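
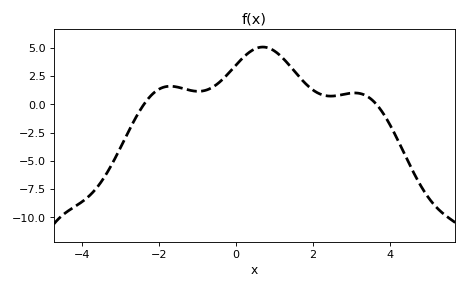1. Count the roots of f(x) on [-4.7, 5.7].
2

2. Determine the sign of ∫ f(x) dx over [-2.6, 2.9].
positive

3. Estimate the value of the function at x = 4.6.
-5.8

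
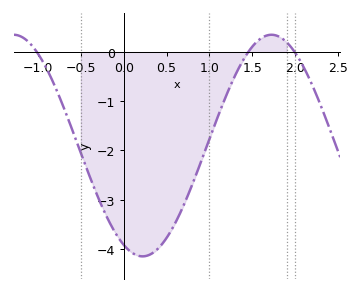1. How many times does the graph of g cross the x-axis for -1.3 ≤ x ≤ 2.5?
3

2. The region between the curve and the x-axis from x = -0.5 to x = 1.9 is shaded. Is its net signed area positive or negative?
negative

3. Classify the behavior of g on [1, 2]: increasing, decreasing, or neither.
neither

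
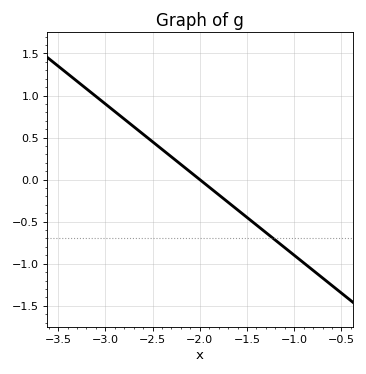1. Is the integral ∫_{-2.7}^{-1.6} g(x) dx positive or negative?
positive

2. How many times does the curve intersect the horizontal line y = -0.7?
1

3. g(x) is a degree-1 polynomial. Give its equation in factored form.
y = -0.9(x + 2)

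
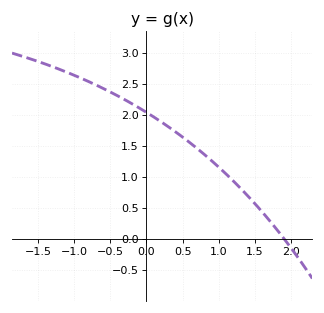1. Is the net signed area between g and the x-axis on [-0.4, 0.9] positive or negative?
positive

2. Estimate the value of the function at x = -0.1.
2.1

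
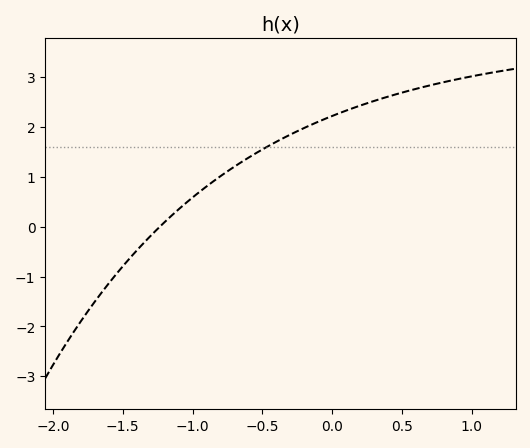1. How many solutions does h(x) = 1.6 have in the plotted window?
1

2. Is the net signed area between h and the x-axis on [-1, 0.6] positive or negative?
positive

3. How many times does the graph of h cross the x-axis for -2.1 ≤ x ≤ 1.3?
1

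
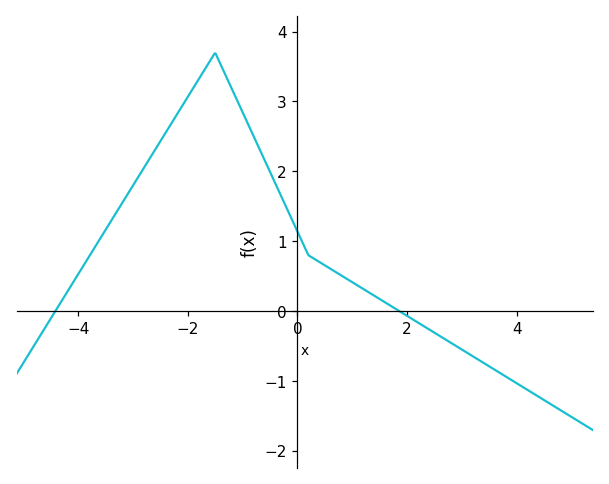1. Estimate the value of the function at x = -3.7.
0.9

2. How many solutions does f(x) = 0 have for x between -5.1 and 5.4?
2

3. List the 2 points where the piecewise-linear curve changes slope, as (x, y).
(-1.5, 3.7); (0.2, 0.8)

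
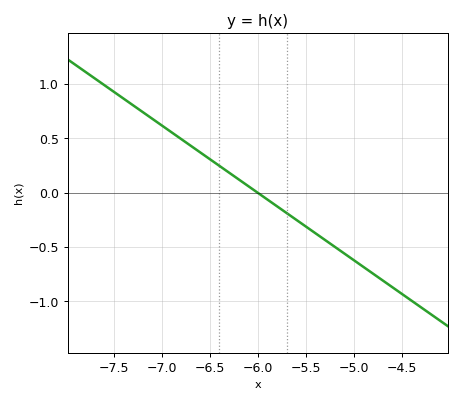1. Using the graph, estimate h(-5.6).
-0.248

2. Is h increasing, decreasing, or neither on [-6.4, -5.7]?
decreasing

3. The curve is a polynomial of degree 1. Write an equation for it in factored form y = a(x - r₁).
y = -0.62(x + 6)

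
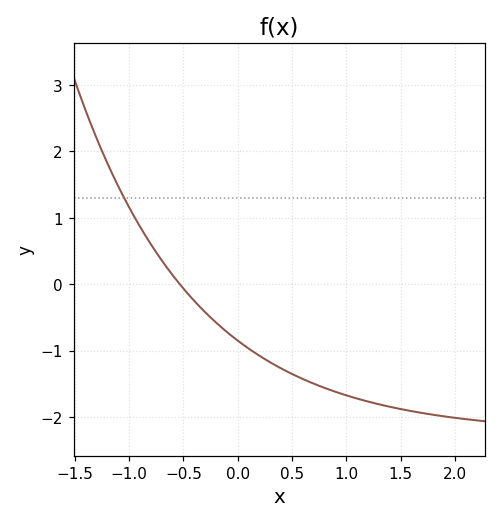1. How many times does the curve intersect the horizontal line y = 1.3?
1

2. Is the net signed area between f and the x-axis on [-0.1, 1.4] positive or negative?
negative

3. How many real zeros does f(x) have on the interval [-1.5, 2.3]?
1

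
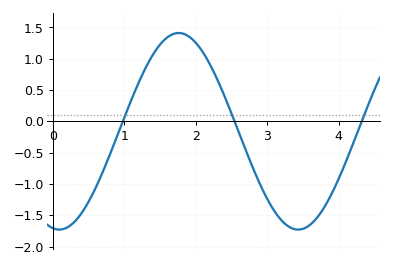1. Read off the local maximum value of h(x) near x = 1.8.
1.41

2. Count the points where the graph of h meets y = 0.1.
3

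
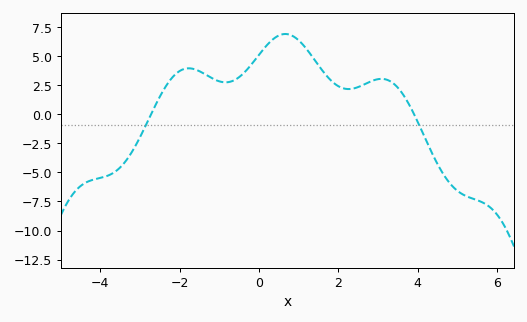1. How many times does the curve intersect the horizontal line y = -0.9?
2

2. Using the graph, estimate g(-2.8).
-0.594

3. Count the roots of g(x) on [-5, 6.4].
2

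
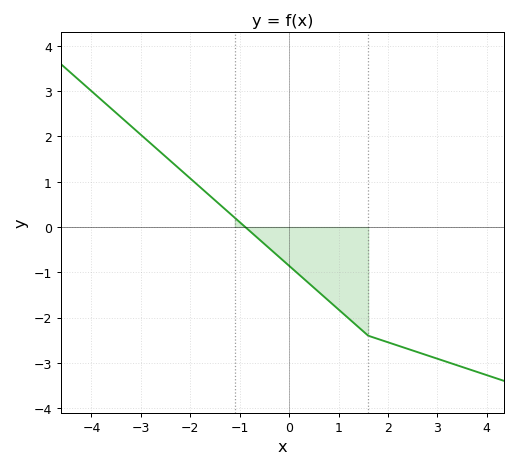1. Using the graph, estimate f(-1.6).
0.684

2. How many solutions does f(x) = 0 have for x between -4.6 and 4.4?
1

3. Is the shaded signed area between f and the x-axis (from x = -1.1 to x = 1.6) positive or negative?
negative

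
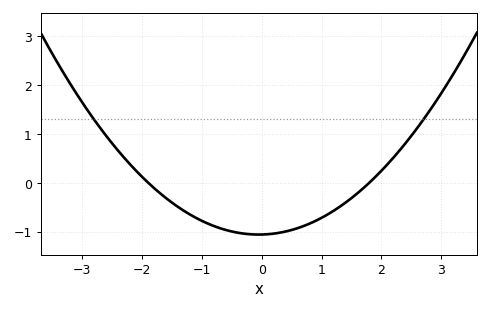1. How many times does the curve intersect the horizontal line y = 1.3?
2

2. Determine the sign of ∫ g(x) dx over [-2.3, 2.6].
negative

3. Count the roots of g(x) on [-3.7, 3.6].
2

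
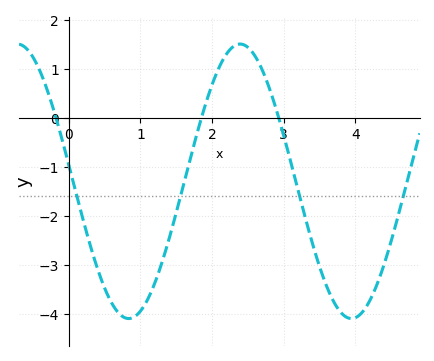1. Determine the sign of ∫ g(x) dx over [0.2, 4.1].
negative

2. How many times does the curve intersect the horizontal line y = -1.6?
4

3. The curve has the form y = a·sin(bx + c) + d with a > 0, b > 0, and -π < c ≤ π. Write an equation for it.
y = 2.8sin(2x + 3) - 1.29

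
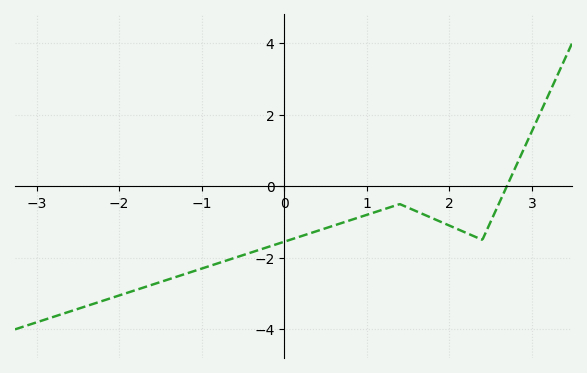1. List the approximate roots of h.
2.7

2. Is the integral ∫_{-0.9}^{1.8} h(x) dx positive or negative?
negative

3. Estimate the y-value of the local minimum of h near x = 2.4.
-1.5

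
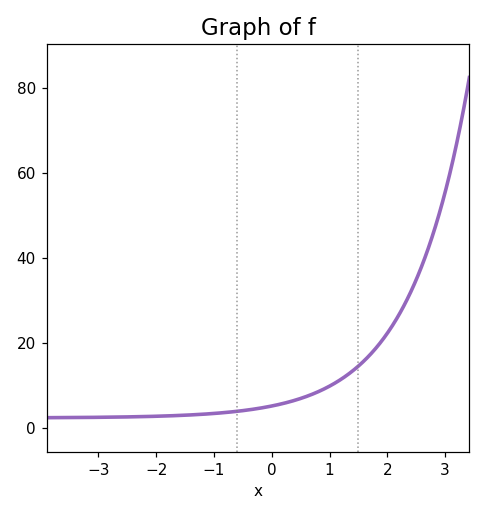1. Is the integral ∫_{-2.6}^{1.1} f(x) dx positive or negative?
positive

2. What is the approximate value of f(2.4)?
32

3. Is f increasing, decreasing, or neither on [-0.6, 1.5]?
increasing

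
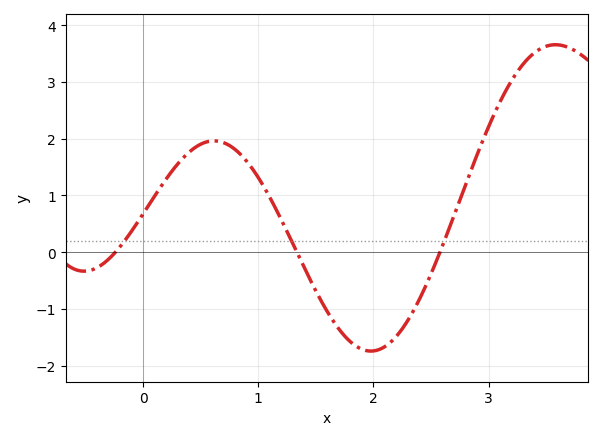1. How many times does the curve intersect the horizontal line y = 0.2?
3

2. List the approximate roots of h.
-0.2, 1.3, 2.6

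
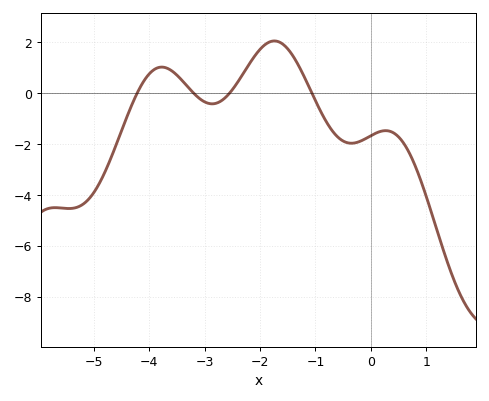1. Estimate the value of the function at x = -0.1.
-1.79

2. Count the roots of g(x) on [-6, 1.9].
4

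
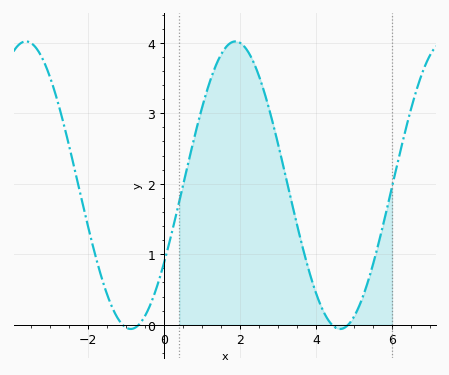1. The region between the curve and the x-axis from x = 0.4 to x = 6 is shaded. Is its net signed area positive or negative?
positive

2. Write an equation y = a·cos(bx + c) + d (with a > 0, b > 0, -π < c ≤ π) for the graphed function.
y = 2.04cos(1.1x - 2.1) + 1.98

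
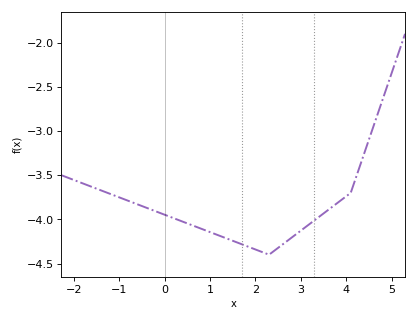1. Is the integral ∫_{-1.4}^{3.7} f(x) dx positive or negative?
negative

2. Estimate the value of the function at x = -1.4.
-3.67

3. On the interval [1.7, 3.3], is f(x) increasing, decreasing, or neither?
neither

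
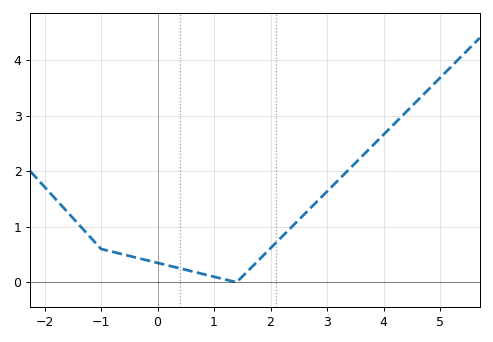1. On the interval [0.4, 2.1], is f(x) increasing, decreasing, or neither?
neither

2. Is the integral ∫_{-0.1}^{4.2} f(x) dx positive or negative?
positive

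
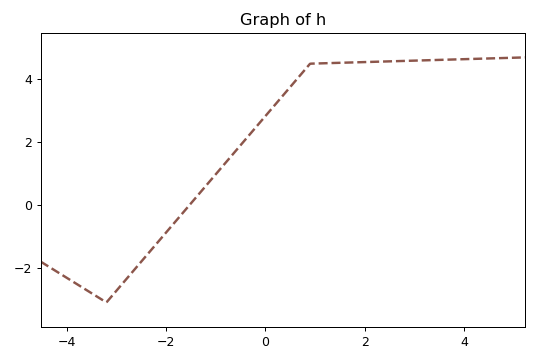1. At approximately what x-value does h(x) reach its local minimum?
-3.2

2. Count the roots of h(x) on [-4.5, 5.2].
1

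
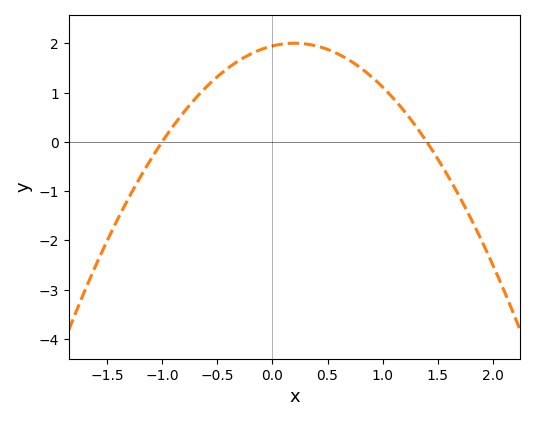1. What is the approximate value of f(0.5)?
1.9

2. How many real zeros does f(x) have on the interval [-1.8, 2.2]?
2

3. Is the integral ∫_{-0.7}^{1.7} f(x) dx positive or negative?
positive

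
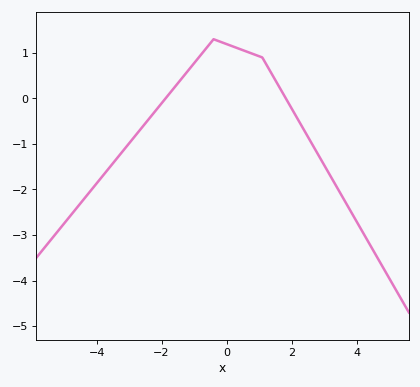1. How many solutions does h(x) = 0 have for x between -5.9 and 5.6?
2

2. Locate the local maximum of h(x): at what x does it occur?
-0.398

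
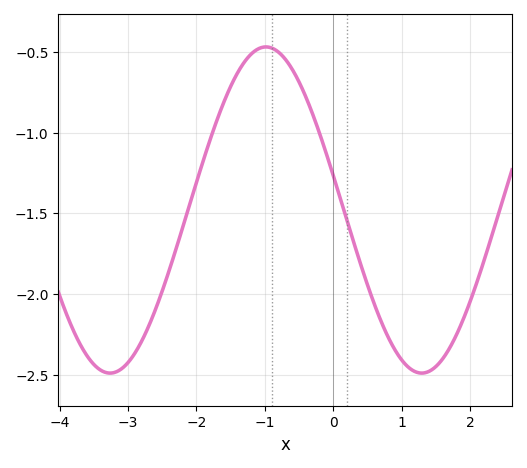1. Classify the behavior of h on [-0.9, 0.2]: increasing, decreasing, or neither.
decreasing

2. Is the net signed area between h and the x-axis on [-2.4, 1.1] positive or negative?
negative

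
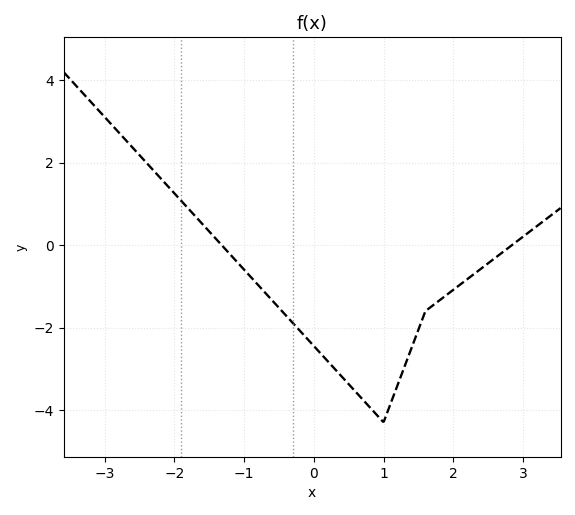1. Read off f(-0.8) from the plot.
-0.964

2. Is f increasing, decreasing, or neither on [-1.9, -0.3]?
decreasing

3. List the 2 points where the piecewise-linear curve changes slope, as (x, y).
(1, -4.3); (1.6, -1.6)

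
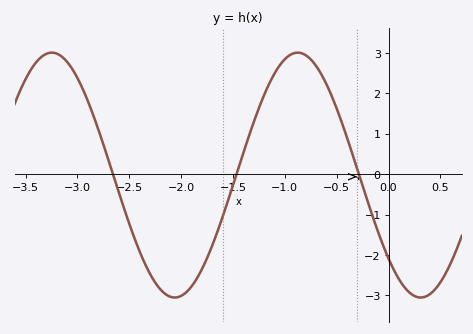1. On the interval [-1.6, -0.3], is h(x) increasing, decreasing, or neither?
neither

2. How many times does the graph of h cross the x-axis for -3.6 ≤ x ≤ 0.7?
3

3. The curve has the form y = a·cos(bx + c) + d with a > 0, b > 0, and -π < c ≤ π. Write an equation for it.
y = 3.03cos(2.65x + 2.32) - 0.02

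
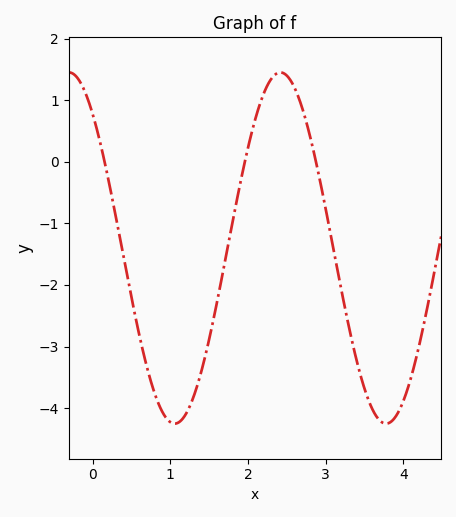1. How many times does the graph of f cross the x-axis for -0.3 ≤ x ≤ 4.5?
3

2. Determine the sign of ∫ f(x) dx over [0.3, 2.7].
negative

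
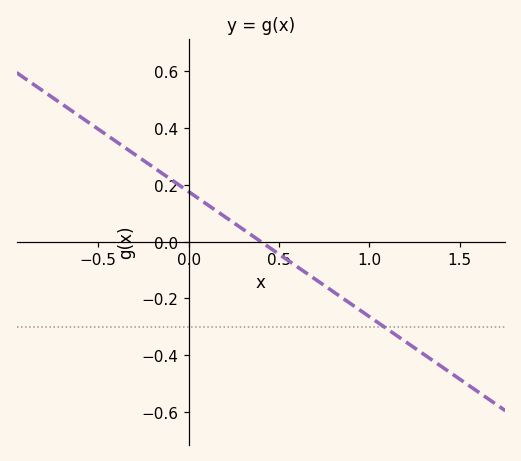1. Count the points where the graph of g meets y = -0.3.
1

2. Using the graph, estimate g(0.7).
-0.132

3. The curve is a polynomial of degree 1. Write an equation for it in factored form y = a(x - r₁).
y = -0.44(x - 0.4)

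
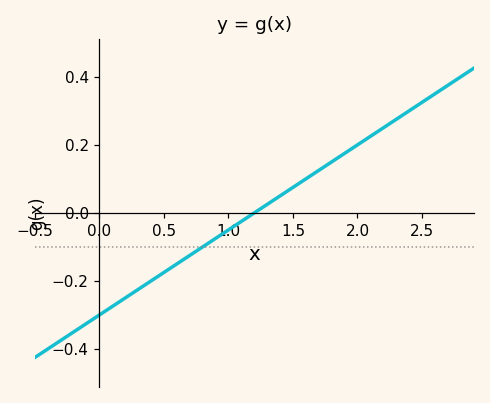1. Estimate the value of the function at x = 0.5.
-0.18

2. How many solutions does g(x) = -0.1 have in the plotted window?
1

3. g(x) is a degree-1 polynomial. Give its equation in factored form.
y = 0.25(x - 1.2)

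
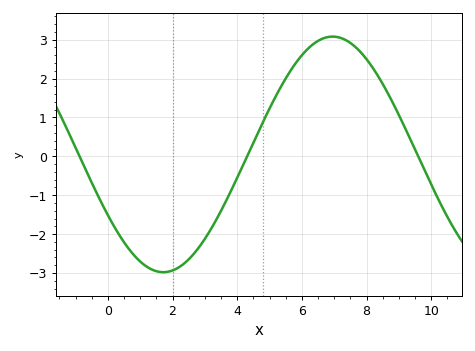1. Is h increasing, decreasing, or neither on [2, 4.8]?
increasing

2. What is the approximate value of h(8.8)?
1.4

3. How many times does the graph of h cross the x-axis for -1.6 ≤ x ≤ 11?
3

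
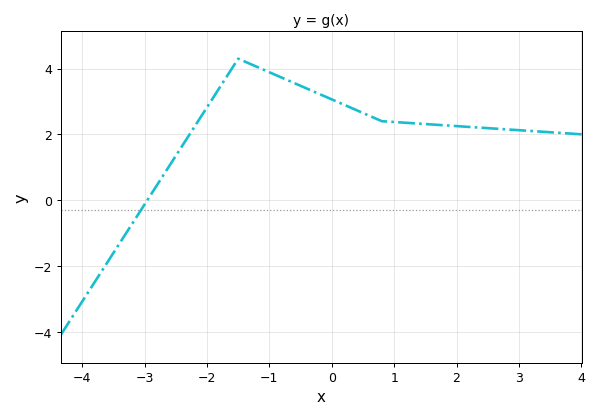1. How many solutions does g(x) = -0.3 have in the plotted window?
1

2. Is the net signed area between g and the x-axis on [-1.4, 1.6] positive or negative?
positive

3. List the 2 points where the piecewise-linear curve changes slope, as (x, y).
(-1.5, 4.3); (0.8, 2.4)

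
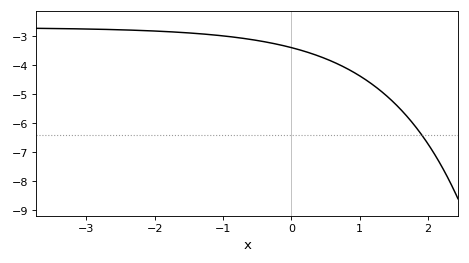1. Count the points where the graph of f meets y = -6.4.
1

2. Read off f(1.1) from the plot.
-4.5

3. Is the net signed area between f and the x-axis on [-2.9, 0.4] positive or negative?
negative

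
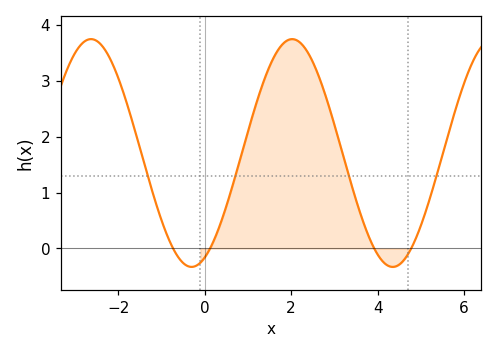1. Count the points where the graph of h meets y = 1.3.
4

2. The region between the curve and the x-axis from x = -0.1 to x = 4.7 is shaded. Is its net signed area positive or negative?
positive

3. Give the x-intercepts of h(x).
-0.732, 0.123, 3.92, 4.78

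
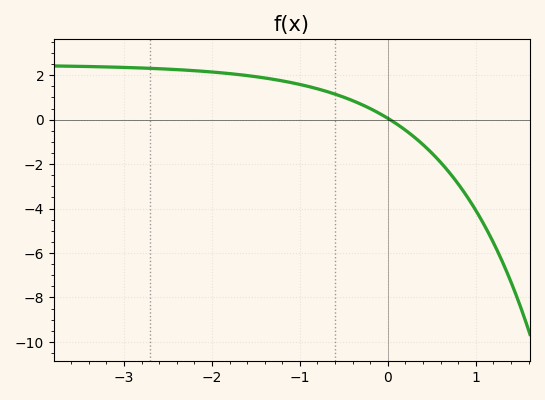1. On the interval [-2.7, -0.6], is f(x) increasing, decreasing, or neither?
decreasing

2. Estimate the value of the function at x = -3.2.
2.37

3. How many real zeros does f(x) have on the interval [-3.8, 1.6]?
1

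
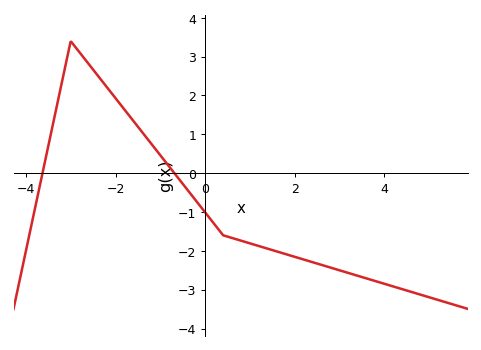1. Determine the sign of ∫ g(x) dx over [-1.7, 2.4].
negative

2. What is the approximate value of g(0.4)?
-1.6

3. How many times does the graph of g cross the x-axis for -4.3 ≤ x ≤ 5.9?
2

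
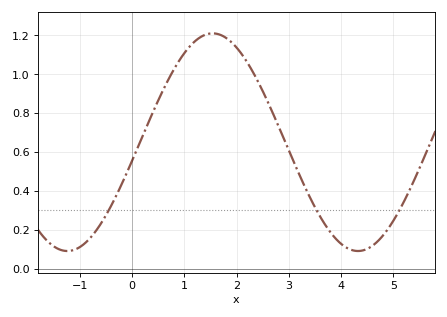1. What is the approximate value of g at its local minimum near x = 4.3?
0.1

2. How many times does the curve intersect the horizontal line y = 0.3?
3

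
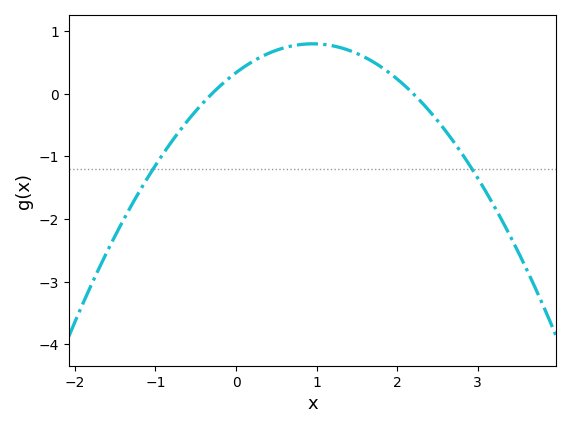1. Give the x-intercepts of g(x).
-0.3, 2.2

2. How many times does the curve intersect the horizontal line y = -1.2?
2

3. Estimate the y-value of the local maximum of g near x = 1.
0.8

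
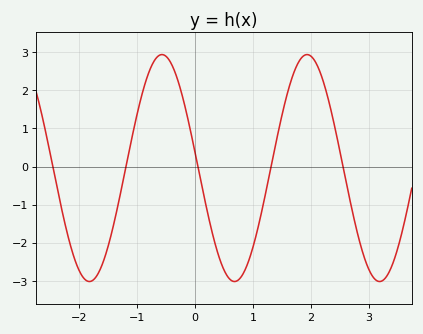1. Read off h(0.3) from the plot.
-1.75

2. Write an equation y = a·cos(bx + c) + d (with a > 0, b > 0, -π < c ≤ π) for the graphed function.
y = 2.98cos(2.51x + 1.43) - 0.04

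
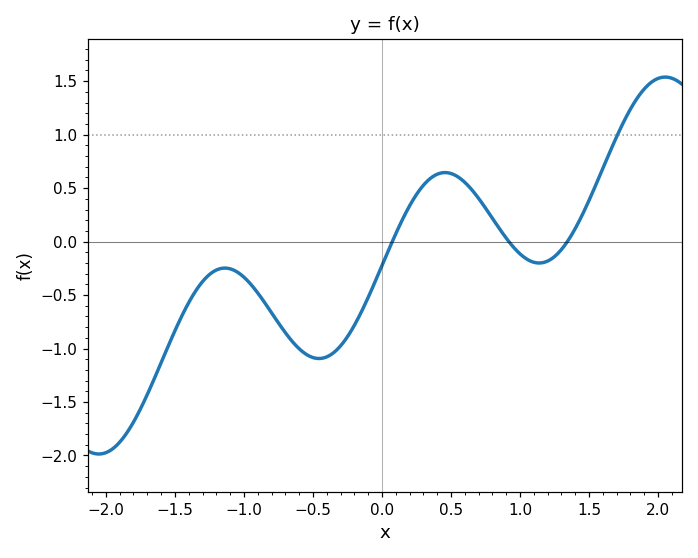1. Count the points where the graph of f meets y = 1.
1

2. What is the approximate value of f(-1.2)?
-0.25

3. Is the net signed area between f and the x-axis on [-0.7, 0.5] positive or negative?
negative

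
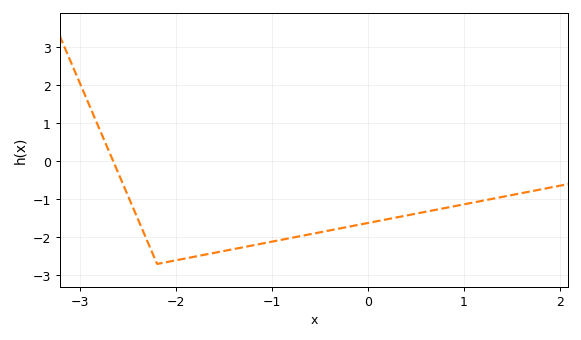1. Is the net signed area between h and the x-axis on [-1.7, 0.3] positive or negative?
negative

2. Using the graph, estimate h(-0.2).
-1.72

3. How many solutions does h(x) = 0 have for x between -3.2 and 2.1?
1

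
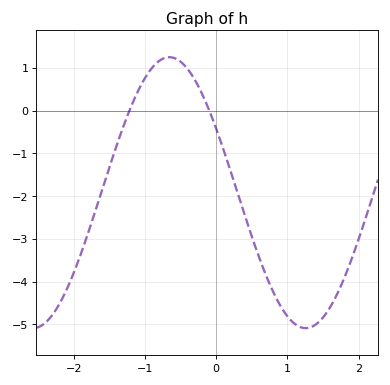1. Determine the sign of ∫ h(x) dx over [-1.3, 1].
negative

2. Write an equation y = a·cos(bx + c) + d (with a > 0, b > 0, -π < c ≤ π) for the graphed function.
y = 3.17cos(1.6x + 1.1) - 1.92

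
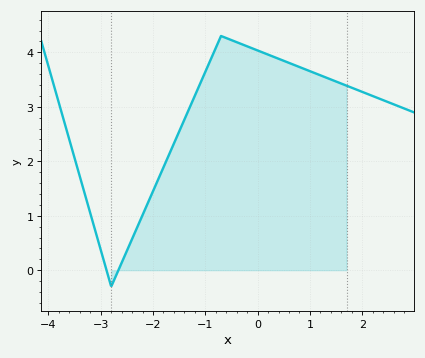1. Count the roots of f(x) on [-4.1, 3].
2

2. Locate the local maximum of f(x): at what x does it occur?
-0.7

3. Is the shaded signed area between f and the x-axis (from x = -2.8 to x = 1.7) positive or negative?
positive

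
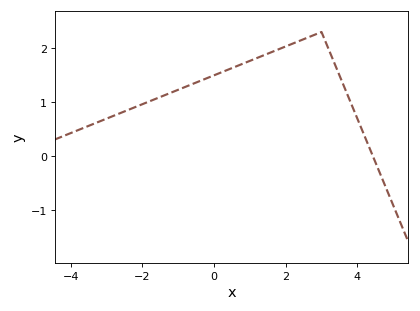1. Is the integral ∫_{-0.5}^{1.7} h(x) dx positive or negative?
positive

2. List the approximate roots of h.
4.43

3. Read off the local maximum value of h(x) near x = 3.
2.3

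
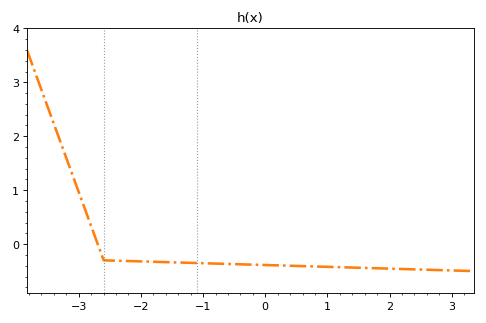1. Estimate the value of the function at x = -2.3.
-0.3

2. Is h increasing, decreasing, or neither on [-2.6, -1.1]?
decreasing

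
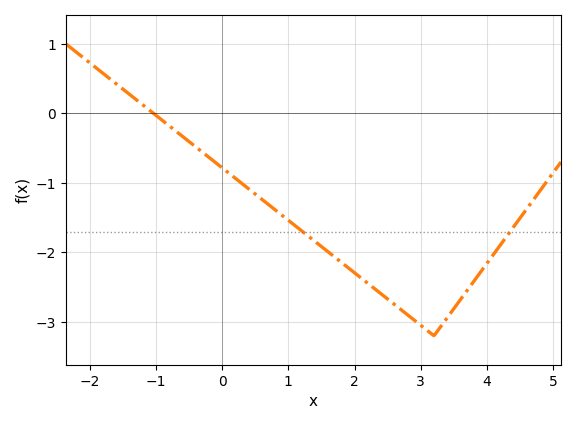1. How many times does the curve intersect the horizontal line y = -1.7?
2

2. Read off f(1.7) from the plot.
-2.07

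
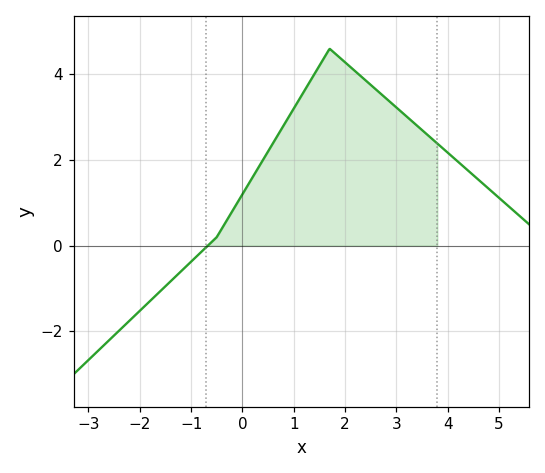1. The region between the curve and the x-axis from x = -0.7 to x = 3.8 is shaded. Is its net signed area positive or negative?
positive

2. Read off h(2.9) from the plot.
3.4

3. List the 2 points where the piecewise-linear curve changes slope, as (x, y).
(-0.5, 0.2); (1.7, 4.6)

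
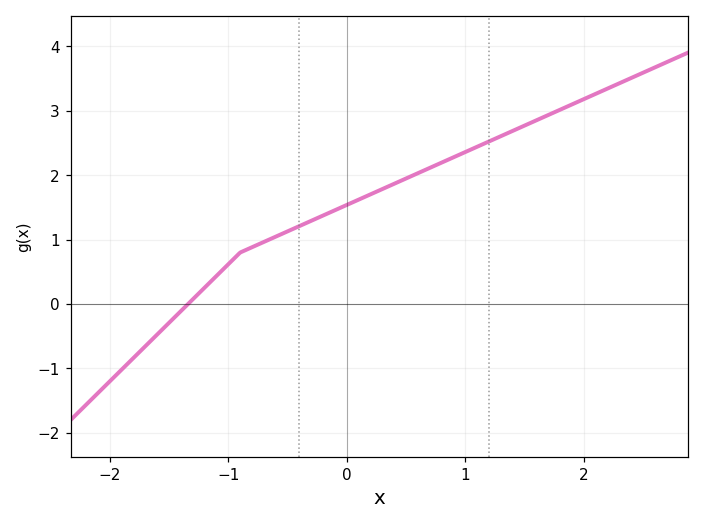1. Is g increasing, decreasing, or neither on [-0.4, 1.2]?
increasing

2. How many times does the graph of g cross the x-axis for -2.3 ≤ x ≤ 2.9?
1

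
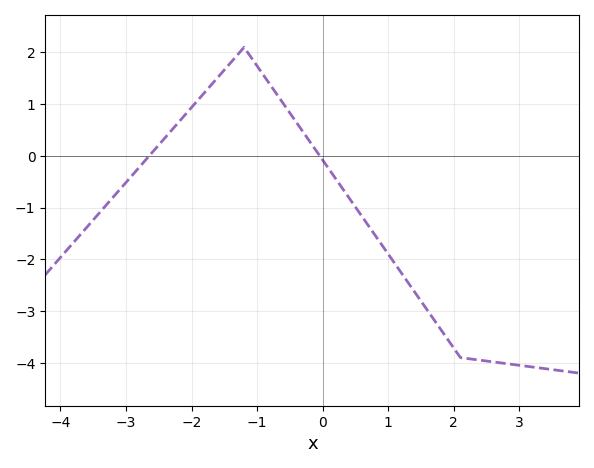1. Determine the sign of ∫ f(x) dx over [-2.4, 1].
positive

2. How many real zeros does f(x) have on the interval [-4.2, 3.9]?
2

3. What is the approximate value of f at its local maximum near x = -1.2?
2.1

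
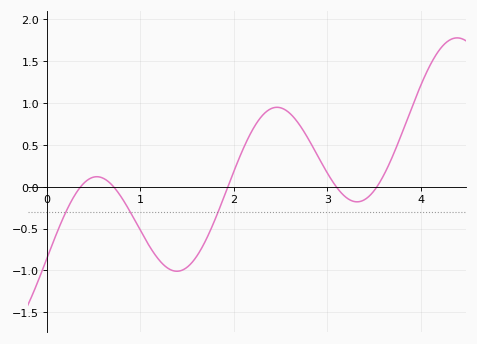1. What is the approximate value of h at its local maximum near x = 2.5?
0.95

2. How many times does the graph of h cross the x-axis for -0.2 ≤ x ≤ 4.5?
5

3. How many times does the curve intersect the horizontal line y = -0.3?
3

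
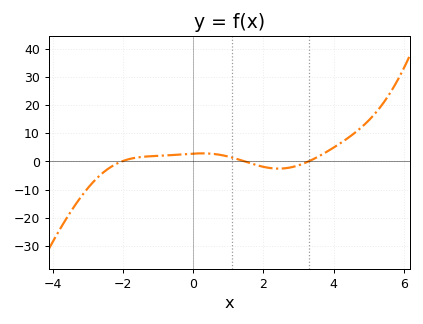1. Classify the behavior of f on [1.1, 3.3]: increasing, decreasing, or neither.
neither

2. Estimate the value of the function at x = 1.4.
0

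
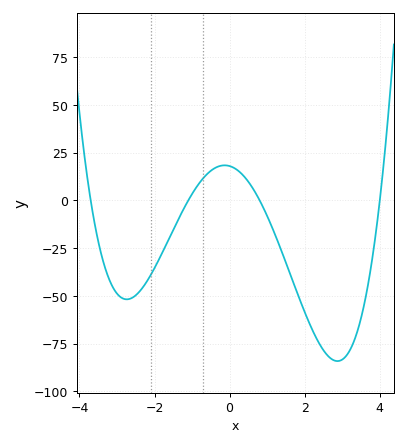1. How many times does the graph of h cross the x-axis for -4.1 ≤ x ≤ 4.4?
4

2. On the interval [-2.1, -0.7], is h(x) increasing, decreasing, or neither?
increasing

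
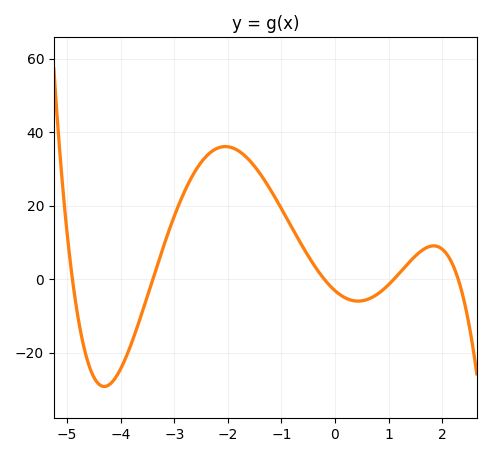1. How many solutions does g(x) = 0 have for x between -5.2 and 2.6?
5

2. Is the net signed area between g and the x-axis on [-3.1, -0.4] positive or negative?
positive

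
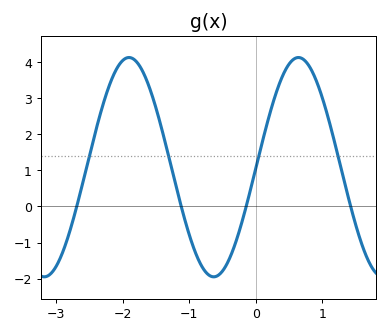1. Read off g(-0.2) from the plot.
-0.4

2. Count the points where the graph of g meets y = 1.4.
4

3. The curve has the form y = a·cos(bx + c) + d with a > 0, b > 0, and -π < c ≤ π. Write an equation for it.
y = 3.04cos(2.5x - 1.6) + 1.09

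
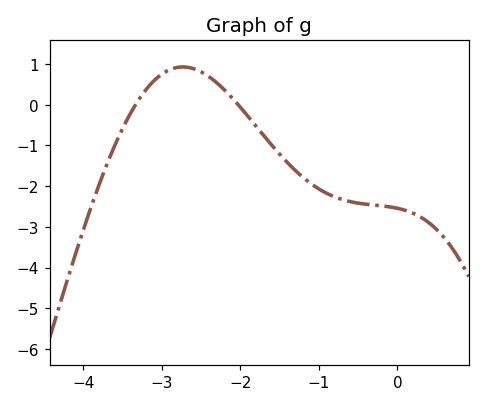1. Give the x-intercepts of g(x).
-3.3, -2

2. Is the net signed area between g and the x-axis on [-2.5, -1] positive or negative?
negative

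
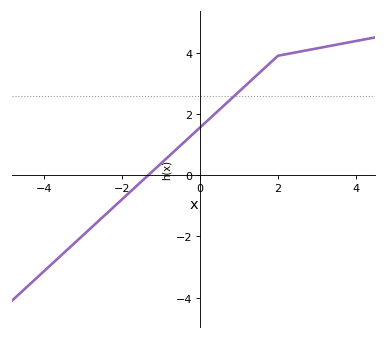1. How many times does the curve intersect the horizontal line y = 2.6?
1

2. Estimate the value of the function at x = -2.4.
-1.26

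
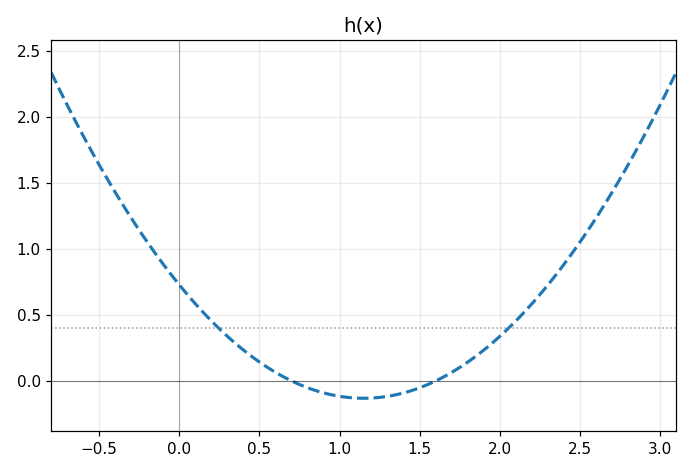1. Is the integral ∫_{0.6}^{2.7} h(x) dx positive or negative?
positive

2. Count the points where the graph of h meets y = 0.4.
2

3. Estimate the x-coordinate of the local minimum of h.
1.15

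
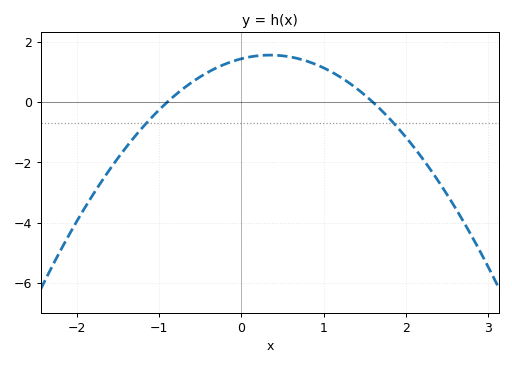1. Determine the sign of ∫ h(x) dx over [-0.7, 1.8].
positive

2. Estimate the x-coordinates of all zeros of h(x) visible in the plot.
-0.9, 1.6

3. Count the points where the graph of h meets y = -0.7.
2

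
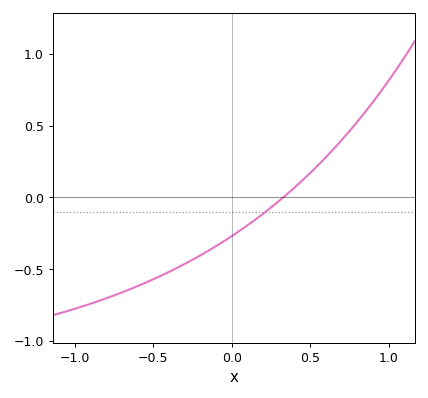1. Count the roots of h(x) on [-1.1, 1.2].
1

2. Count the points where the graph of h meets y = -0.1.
1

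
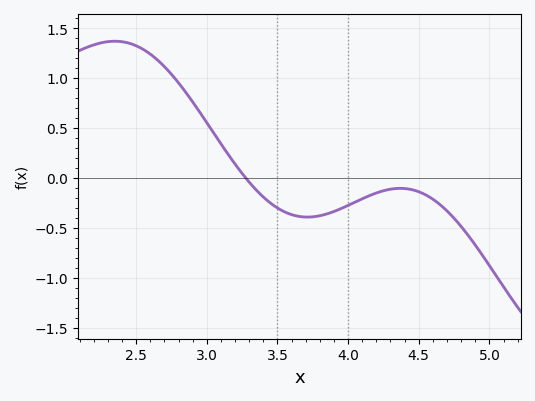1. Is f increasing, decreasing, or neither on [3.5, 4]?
neither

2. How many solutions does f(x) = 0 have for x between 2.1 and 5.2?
1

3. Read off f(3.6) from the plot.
-0.35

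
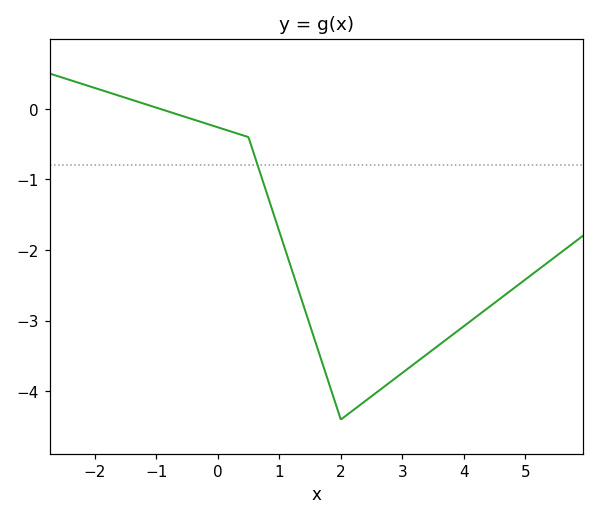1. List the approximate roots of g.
-0.935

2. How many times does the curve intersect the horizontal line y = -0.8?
1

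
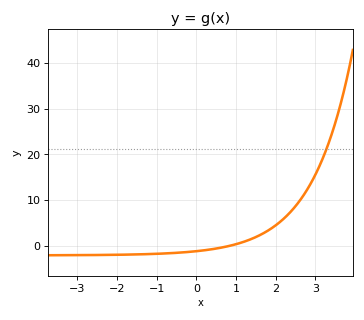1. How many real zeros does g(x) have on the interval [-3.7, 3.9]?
1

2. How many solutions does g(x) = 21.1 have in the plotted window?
1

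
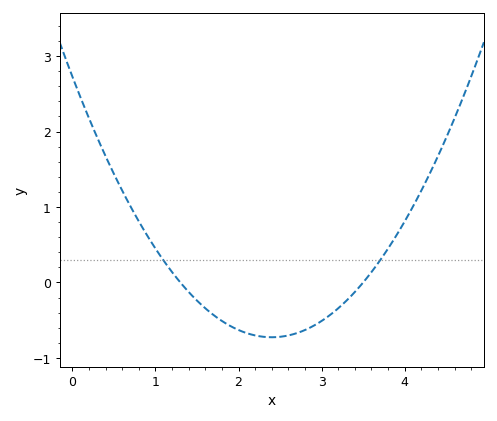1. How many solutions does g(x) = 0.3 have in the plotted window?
2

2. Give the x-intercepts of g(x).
1.3, 3.5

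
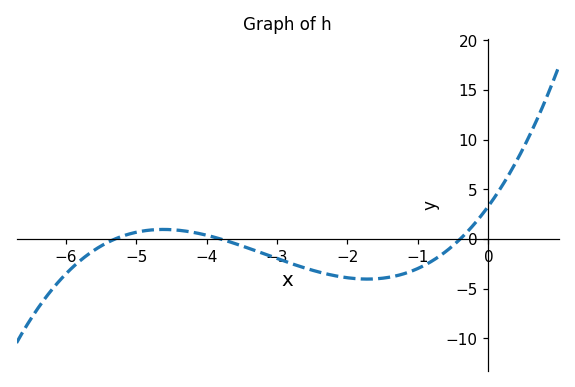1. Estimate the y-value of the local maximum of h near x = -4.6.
0.965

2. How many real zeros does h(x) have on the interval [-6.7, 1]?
3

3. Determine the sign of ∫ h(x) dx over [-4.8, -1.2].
negative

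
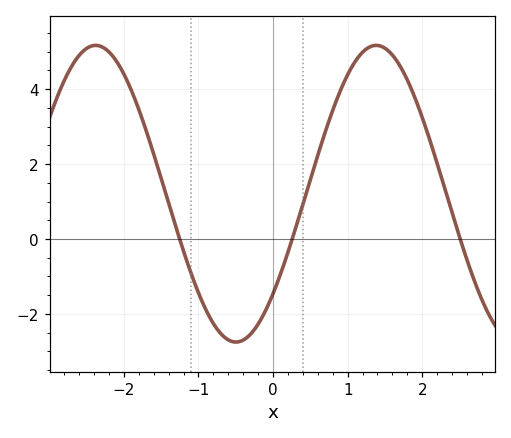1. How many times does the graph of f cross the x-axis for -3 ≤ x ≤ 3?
3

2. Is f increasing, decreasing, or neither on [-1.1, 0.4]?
neither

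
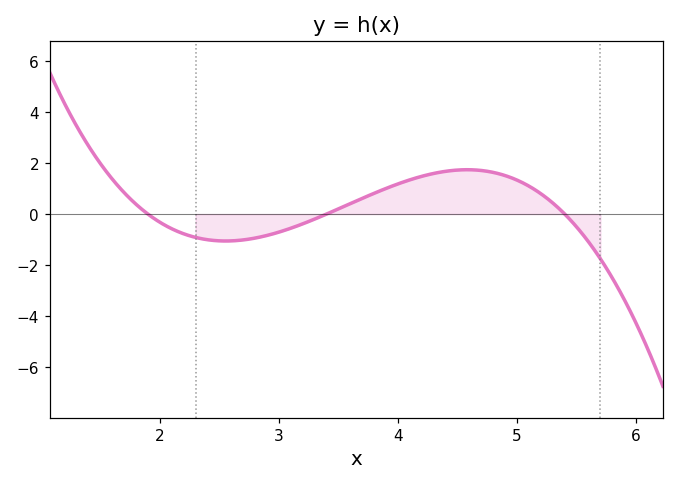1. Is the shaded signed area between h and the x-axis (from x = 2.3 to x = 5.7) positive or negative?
positive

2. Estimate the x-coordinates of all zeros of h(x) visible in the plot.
1.9, 3.4, 5.4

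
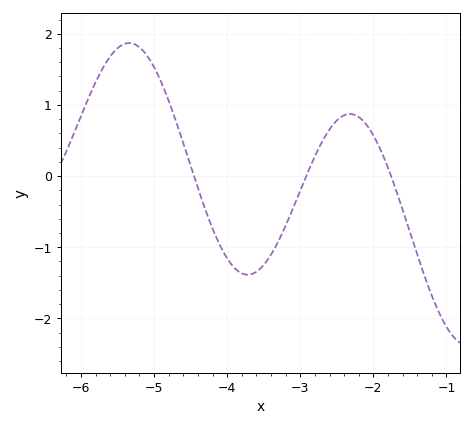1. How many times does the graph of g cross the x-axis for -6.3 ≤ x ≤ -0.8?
3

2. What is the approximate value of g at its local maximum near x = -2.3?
0.873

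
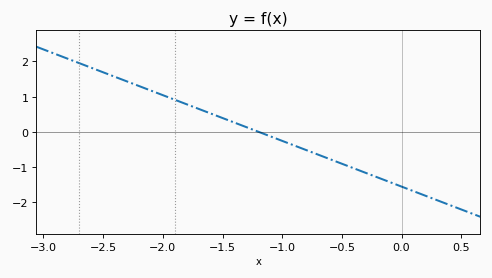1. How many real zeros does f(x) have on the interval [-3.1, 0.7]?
1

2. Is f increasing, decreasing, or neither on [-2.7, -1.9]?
decreasing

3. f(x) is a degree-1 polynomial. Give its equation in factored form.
y = -1.3(x + 1.2)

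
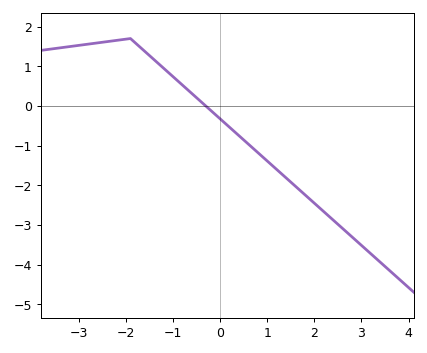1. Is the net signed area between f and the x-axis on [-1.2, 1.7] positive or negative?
negative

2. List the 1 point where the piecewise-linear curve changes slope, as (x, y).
(-1.9, 1.7)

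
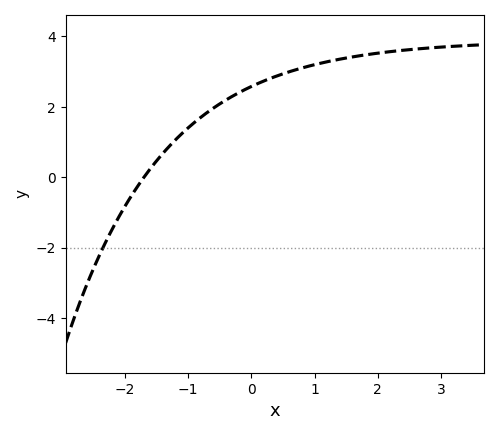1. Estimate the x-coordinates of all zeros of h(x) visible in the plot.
-1.7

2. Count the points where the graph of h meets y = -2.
1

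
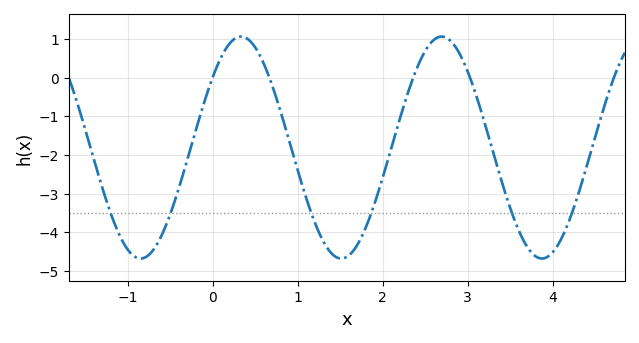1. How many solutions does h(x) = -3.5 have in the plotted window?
6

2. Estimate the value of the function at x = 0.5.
0.8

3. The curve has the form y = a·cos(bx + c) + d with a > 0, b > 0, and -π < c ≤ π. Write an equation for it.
y = 2.87cos(2.7x - 0.88) - 1.81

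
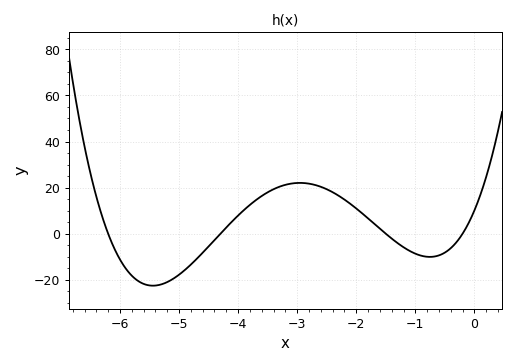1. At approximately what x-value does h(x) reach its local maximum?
-3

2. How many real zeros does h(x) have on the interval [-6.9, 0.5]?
4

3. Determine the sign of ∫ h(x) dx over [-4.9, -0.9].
positive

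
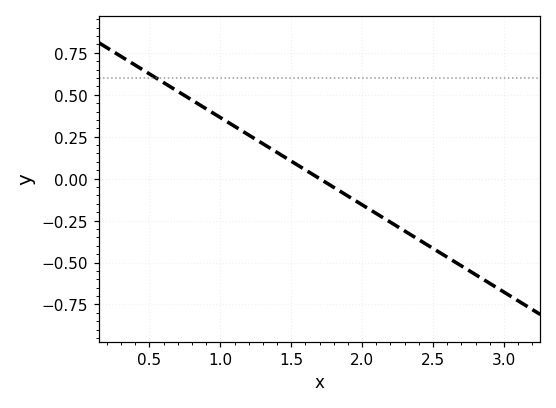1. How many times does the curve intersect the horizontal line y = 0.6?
1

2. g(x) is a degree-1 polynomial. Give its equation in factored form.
y = -0.52(x - 1.7)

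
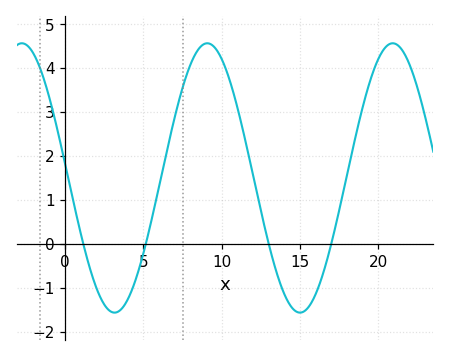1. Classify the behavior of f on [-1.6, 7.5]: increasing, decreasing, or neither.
neither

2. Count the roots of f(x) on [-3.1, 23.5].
4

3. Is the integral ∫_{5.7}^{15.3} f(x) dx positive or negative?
positive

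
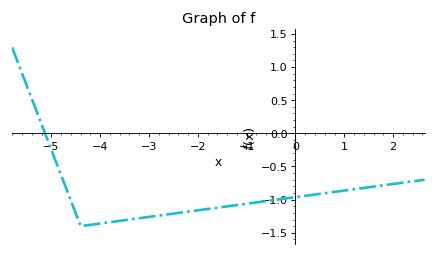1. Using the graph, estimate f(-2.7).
-1.23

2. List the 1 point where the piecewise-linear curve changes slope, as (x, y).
(-4.4, -1.4)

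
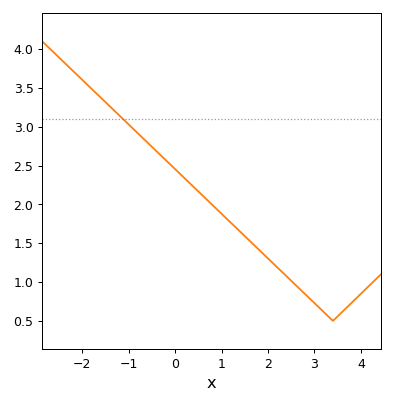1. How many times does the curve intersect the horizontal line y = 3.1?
1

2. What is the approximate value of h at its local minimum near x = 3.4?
0.5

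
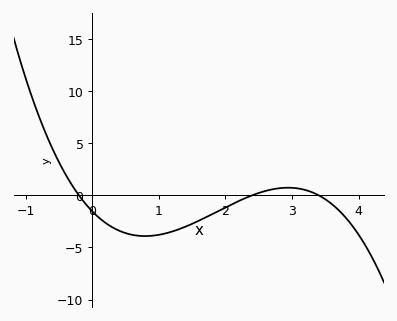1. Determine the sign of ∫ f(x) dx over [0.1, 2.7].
negative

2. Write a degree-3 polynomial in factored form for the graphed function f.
y = -0.94(x + 0.2)(x - 2.4)(x - 3.4)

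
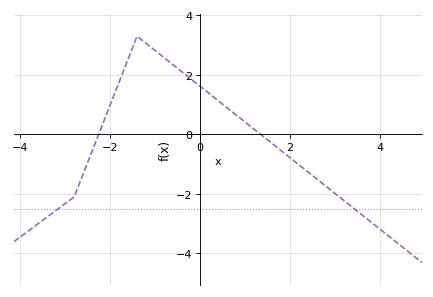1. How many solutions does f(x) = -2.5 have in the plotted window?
2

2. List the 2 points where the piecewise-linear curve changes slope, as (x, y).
(-2.8, -2.1); (-1.4, 3.3)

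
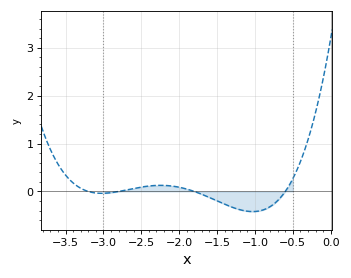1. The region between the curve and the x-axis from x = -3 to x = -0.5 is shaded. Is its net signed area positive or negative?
negative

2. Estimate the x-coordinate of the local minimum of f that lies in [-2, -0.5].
-1.03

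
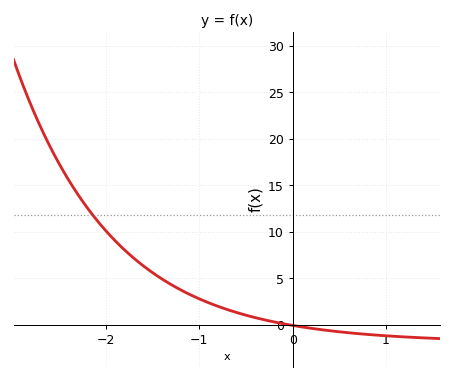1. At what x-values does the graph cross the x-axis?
0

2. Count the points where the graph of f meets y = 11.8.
1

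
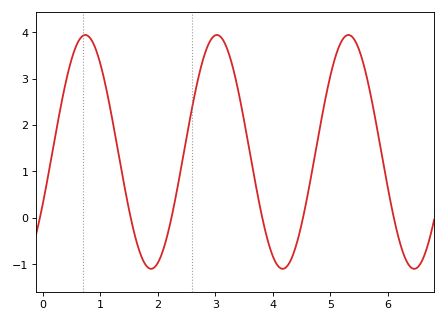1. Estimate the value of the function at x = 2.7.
2.99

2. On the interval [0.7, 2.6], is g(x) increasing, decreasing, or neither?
neither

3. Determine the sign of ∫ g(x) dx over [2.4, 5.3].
positive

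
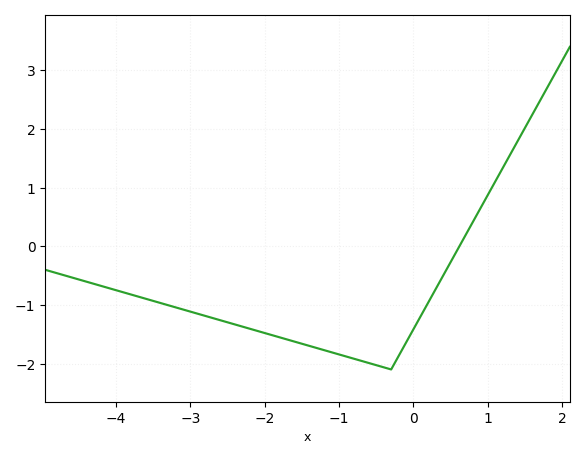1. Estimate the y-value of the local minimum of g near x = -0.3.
-2.1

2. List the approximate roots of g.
0.6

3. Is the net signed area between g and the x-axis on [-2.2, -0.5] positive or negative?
negative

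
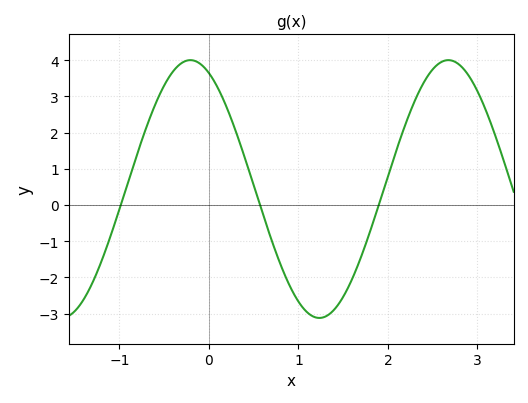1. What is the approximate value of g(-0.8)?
1.42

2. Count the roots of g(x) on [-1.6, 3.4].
3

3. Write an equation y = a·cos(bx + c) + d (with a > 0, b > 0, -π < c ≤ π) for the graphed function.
y = 3.56cos(2.18x + 0.452) + 0.44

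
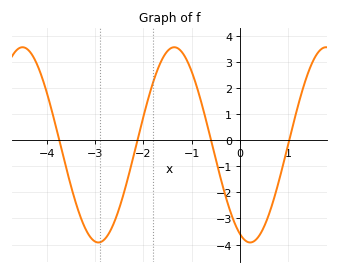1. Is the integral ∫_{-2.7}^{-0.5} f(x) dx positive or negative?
positive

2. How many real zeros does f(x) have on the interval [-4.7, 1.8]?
4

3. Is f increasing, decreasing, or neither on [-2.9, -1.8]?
increasing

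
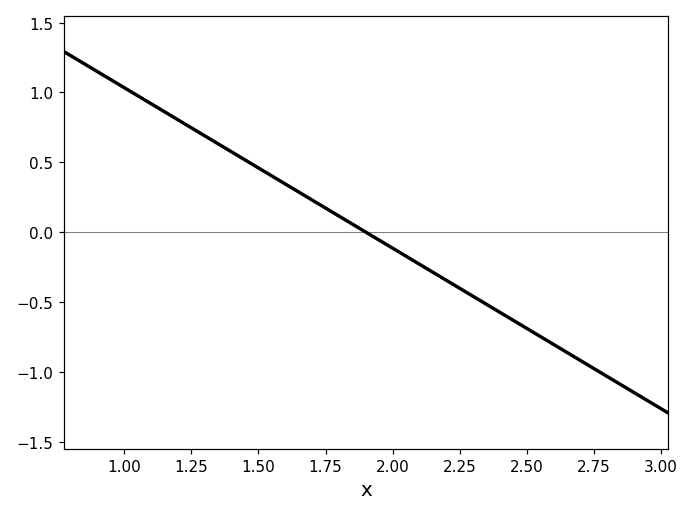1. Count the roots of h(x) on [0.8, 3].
1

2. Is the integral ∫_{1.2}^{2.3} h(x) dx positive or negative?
positive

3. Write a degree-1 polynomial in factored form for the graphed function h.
y = -1.15(x - 1.9)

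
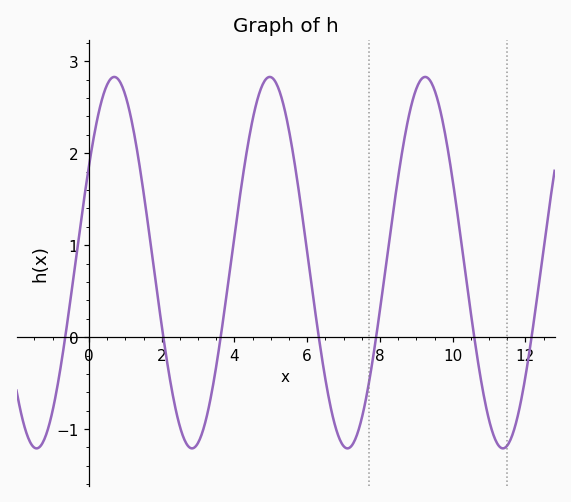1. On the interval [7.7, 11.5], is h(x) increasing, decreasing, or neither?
neither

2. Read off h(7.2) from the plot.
-1.19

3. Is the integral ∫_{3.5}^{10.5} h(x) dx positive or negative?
positive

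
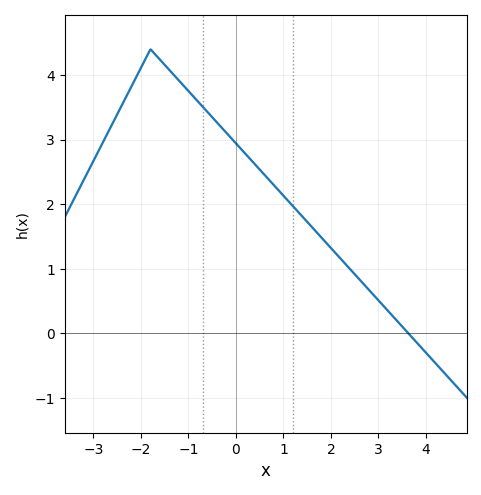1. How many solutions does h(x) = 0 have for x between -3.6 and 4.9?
1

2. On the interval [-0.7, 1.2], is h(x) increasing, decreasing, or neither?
decreasing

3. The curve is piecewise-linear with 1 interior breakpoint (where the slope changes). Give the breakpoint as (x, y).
(-1.8, 4.4)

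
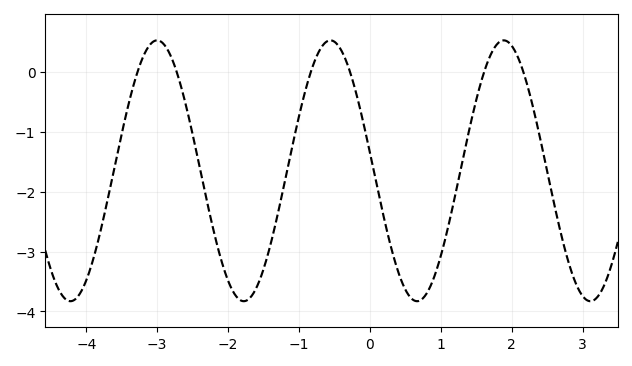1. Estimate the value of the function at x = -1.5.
-3.29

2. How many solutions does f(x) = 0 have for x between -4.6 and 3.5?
6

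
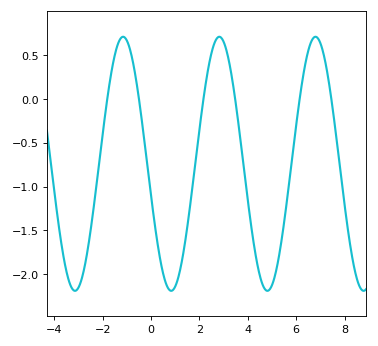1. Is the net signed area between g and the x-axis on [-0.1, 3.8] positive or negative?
negative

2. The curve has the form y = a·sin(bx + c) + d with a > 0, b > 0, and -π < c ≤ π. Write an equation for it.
y = 1.45sin(1.58x - 2.89) - 0.74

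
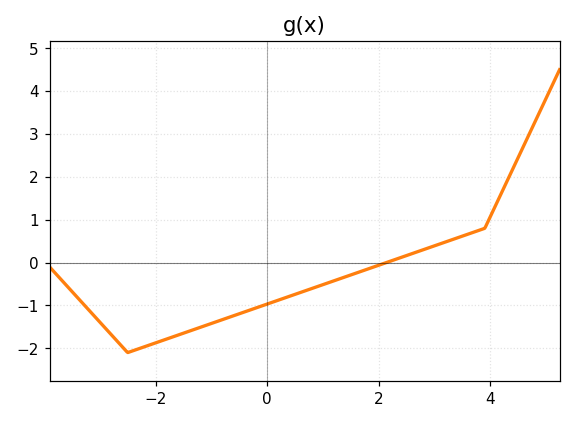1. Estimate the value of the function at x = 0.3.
-0.831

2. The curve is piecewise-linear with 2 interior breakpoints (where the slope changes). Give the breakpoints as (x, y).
(-2.5, -2.1); (3.9, 0.8)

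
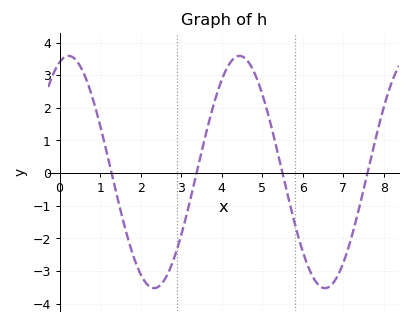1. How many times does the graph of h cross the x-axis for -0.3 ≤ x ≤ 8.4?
4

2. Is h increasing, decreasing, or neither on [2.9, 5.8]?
neither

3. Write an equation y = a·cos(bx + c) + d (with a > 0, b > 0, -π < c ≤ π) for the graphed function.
y = 3.56cos(1.5x - 0.33) + 0.03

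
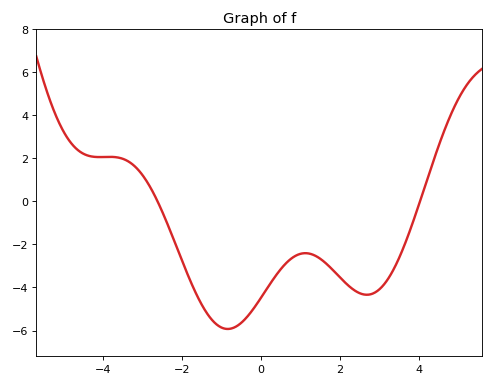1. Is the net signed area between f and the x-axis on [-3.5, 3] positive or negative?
negative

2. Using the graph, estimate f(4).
-0.2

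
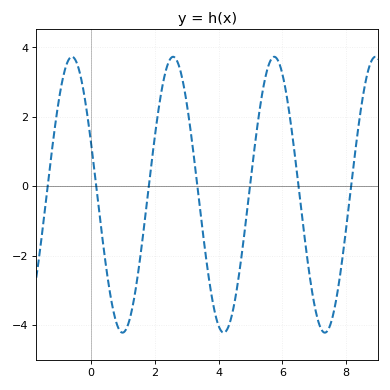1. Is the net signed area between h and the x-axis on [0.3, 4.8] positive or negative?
negative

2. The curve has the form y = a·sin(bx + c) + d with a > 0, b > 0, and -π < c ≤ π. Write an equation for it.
y = 3.97sin(2x + 2.8) - 0.25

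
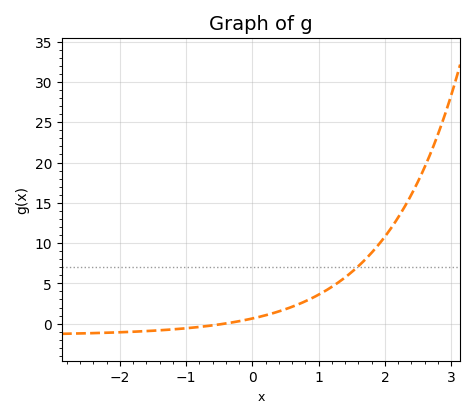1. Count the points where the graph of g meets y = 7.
1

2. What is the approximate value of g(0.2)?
1.04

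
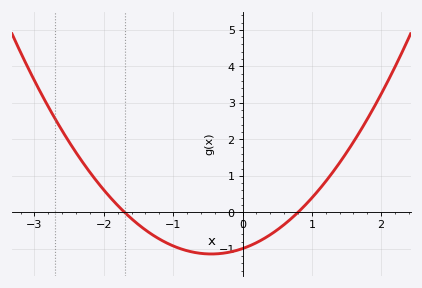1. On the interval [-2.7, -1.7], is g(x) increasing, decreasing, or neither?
decreasing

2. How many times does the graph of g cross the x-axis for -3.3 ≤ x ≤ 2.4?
2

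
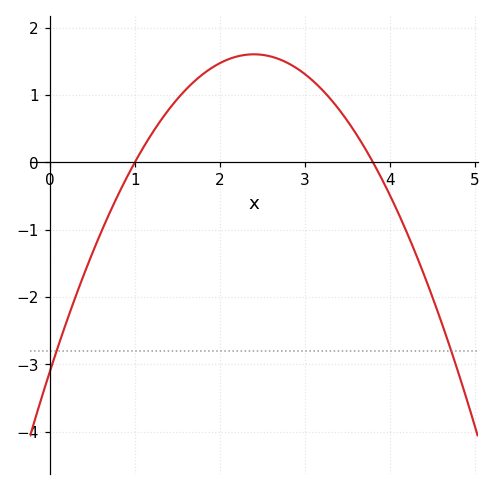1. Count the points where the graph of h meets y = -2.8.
2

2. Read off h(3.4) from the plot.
0.787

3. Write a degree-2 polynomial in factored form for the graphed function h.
y = -0.82(x - 1)(x - 3.8)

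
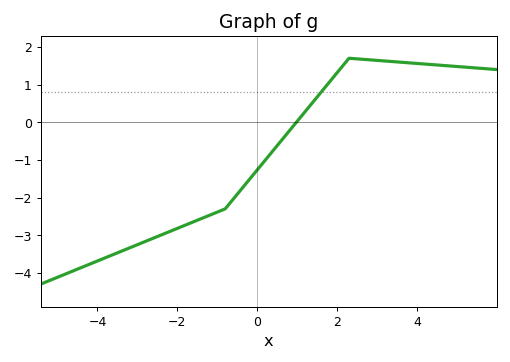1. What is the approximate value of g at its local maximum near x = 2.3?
1.7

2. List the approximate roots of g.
0.983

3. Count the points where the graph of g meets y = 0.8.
1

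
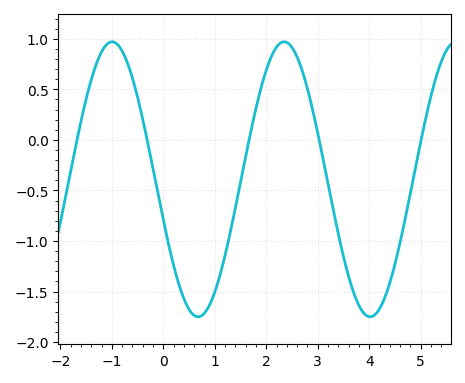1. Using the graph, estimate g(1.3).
-0.915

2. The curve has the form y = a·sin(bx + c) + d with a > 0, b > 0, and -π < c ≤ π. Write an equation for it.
y = 1.36sin(1.88x - 2.84) - 0.39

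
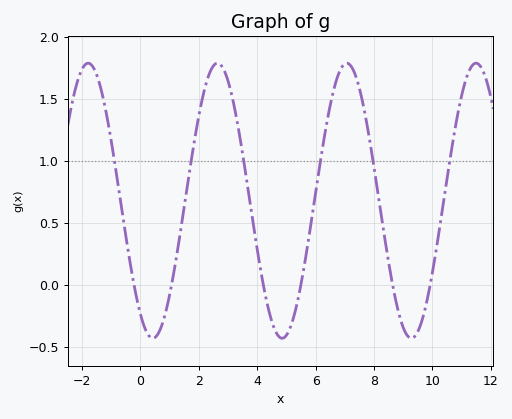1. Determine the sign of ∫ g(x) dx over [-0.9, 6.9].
positive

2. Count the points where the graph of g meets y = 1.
6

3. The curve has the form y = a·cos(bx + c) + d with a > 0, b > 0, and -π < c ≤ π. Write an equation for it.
y = 1.11cos(1.42x + 2.53) + 0.68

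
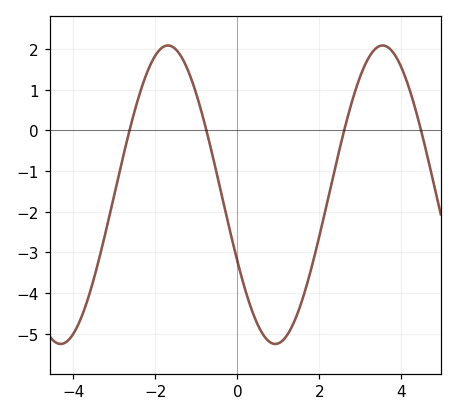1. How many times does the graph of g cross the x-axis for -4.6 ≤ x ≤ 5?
4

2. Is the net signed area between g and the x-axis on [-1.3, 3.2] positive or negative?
negative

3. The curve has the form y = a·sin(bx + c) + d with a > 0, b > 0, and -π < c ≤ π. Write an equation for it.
y = 3.67sin(1.2x - 2.68) - 1.58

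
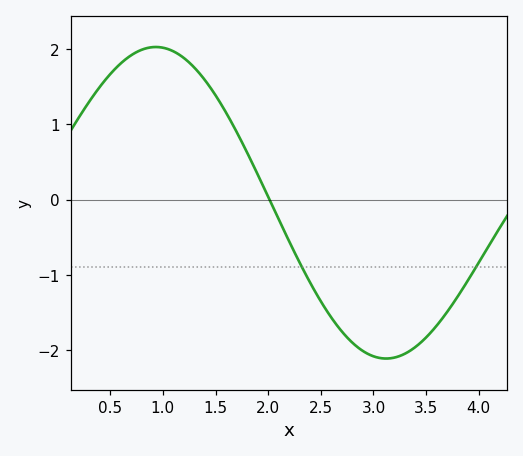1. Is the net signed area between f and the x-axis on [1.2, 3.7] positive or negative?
negative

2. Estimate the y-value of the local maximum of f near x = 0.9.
2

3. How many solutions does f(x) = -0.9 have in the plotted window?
2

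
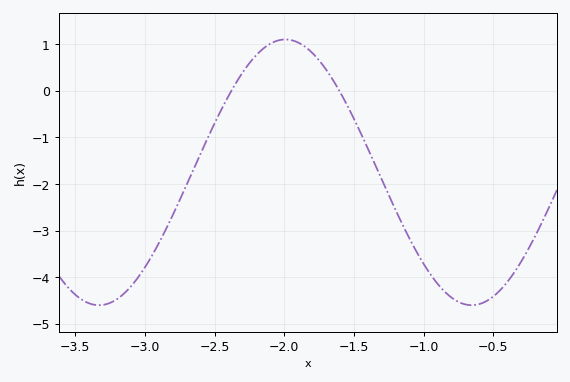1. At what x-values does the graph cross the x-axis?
-2.4, -1.6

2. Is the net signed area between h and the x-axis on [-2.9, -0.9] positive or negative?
negative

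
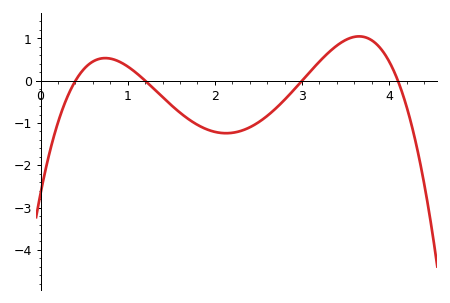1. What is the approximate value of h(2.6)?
-0.8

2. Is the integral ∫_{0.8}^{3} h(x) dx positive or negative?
negative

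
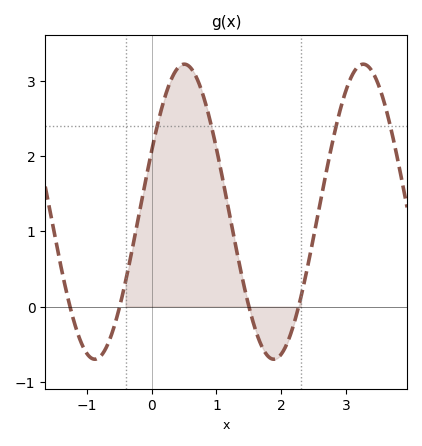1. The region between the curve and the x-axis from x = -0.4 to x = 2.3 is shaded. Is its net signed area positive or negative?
positive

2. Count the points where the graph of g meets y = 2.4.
4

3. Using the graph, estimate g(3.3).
3.2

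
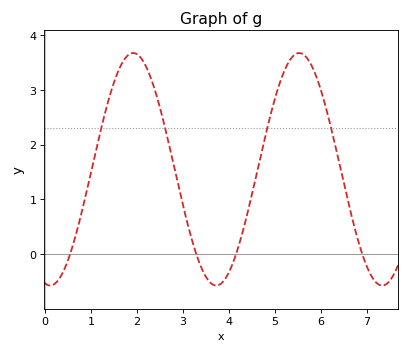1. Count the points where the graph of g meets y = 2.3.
4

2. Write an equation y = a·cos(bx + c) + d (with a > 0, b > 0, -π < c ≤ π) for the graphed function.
y = 2.12cos(1.74x + 2.95) + 1.55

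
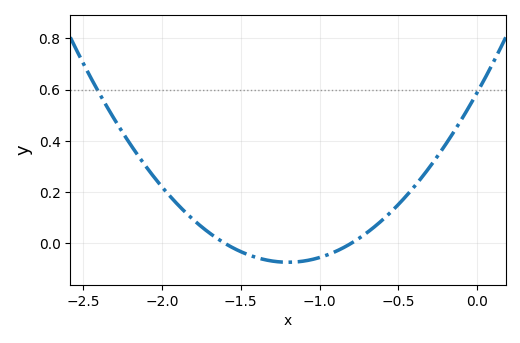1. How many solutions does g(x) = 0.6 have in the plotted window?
2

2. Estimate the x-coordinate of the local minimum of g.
-1.2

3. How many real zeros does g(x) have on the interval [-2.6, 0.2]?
2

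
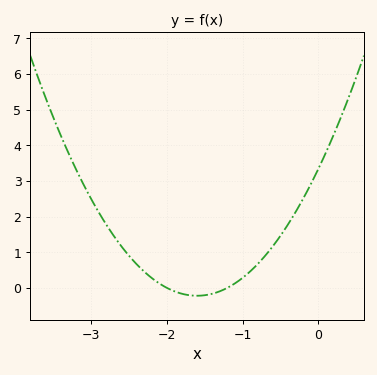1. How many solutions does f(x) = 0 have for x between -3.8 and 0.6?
2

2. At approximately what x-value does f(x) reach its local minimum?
-1.6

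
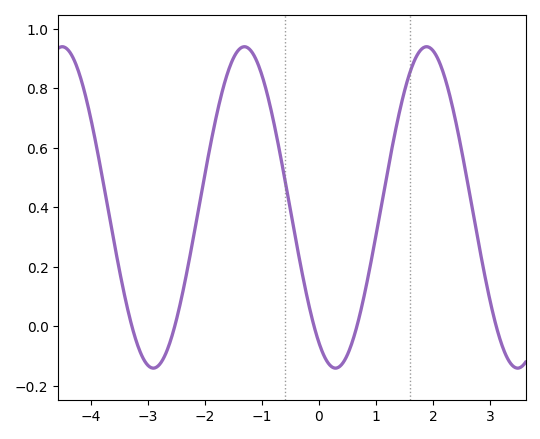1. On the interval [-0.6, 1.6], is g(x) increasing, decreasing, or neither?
neither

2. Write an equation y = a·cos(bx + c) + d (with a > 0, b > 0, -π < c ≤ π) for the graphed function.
y = 0.54cos(1.97x + 2.57) + 0.4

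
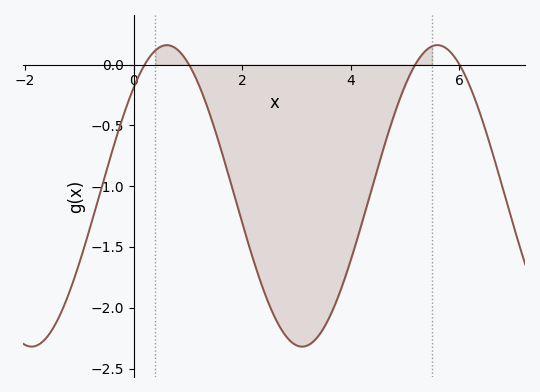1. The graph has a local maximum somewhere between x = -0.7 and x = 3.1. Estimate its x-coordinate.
0.6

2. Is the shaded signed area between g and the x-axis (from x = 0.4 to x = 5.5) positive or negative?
negative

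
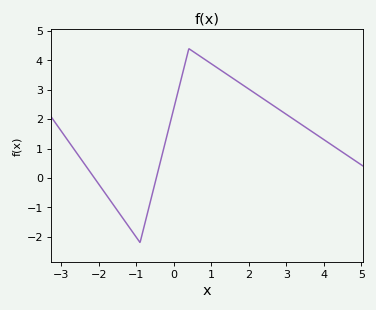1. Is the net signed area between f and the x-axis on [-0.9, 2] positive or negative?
positive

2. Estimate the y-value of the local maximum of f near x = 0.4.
4.4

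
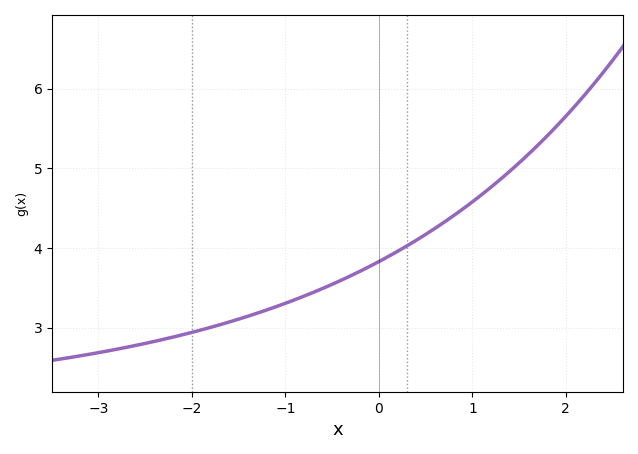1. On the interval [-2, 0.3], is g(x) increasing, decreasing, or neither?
increasing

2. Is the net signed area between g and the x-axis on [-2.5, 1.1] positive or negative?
positive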